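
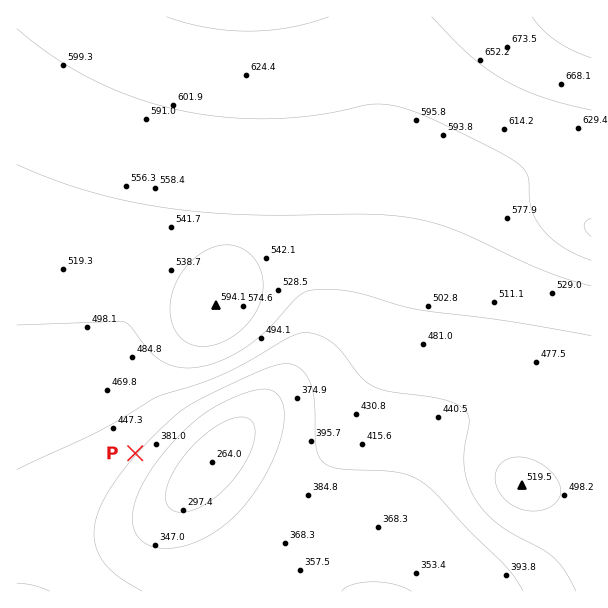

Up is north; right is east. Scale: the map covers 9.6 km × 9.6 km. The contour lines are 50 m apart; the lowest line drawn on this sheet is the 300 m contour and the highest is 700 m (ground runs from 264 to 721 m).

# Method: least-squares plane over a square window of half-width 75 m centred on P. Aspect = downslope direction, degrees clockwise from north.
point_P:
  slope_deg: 7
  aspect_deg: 132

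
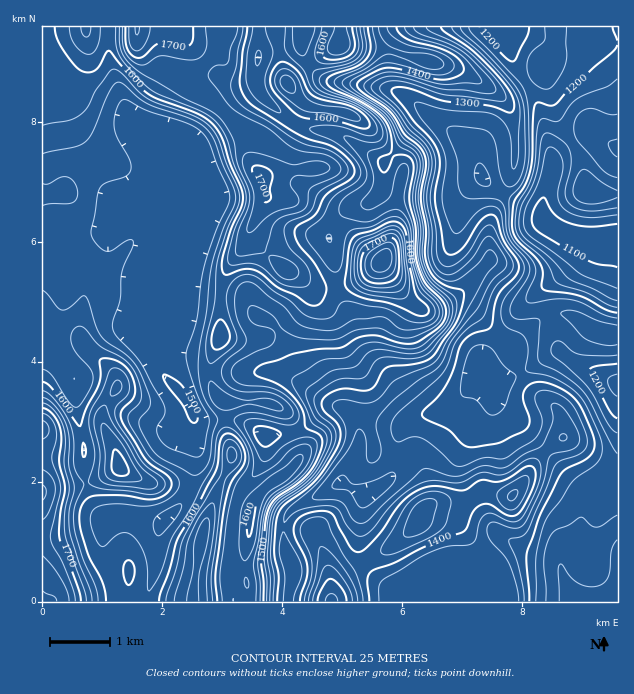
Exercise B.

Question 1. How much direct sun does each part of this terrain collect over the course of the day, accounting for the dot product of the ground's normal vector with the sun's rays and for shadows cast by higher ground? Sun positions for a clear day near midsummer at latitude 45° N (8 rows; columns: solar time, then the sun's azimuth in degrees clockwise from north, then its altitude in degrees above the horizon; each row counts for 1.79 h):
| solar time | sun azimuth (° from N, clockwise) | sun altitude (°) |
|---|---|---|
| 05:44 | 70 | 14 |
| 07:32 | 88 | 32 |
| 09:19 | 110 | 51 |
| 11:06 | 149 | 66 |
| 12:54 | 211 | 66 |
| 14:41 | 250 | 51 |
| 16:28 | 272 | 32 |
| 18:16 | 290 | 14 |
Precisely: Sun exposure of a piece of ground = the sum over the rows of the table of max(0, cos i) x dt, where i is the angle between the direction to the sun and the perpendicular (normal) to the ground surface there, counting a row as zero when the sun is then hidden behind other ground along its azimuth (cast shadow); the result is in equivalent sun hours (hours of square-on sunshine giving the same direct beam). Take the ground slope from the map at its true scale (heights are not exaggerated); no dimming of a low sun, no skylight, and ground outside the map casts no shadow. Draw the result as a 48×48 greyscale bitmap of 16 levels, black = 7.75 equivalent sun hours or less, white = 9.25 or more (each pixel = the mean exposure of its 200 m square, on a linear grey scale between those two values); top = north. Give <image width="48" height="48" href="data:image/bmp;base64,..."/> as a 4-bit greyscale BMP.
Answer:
<image width="48" height="48" href="data:image/bmp;base64,Qk32BAAAAAAAAHYAAAAoAAAAMAAAADAAAAABAAQAAAAAAIAEAAATCwAAEwsAABAAAAAAAAAAAAAAABEREQAiIiIAMzMzAERERABVVVUAZmZmAHd3dwCIiIgAmZmZAKqqqgC7u7sAzMzMAN3d3QDu7u4A////AKqHirupmql5qWdmaah5q7u7u7u5iqu7u6l3irupial5qWd2WJeKu7u7u7upiau7u6lnmquqiKl4qFZ3eIiru7u7u7upmau7u6lnqqqqiKmIqVZ2iYmruqu7u7upqau7u6hoqqqql5p3qUdmqpmpq6qru7qaqbu7u6h4qqqqlnp3mTdHupmZmrqqu6q7qbu7u6h4q6qrp0l4iTZFmZiZiauququqmau7u6iIq7u7uUaImVZyRompiIqqu7qZiYq7u6iJq6qpq4aYmYVoU1mqhmeaq7qqiYq7u6d6qYmqmqeZmahViGarqGVmiaqJmJq7upZqmaqGeah6mYmnWIabuqmIh3dmmJq7u5d5iKZFeadqiHiadpebu7qqqHiGeKu7uqiIiZRYqqhoZYmJh4ibqqqqqpmYebqqqrh4imSKqqlmNamHh4m7qqqqqqqqmaupiZVpmEeruqmHarqqdmm7qqqqqqqqqZqXeVJ4iIq7urqrqqqnZoq7u7qqqqqqqqqHeUSYeqqqqqmrqqlkebu7u7u7qqqqqql3inipeamJq6mod2Vpqru7u7u7uqqqqYZnmpm6iJZ5u6qpmZmru7u7q7u6qqqqmHeJq6q7qXWKu6qqu7u7u7u6u6qpmru7qYmru6u7qGeru6mqq7u7u7urqpmZiJu7qqq7u7uqmIq7u6iqq7u7u7qqqZmImHiqqru7u7uqmqu7u6eZiqu7u7qqqqmHiYepqru7uqqqqru7u6iYmru7u7u7u6qXeZmZqru6l6qqq7u7u6mZq7uqu7u7qrp0eamaqaqYZqqrq7u7u6mqq7qru7qYmqYAWKmqqYdmeau7q7u7u7maq5mrqpiImXEAJqmpmph4mru6q7u7u7mKqpqqmWd6qCATE6qpiZmZqruqq7u7u7lpqrqYiYZYpgA1I5qFRnmaqquqqru7u7pmq7qZmqZEZBJXRYkwFYqqu7u7uqu7u7p1m7qqq6hAEyNnV4gyRqu7u7u7u7qru7uEWrqqq7l1IzJXaYhWeLu7u7u7u7u7u7uVOLqqmqqph1JXaZhnibqqqru7u7u7u7uHZ7u6mau6qnR4d5iYmKqru7uqu7u7u7p4eLqqqpmqqoV4d6q5iHmqqqqru7u7u7mIerq7uqmZqpV4ebqqeGmambu7u7uru7iHipmqqYZoqYVomrqqeHmqmru7u6qru7iImqqpdlaaqUFHq7uqd4qqq7u7uqq7u6iJq7qHd4qqlQBJq7uqeJuqu7u7uqu7u5mKupZ6qqmpQCSau7u6eLuru7u7uru7qHiql2iqqqlgAFm7u7u6ebu7u7u7qruYiJqph5qaliAABJu6qqqne7u7u7u7uqmZq6qpmZmoUgAEeqqZqqp0m7u7u7u7upmru6qqmoeVeZiIhnd5q6Ynu7u7u7u7uYiru7u7iZdmqWV4domqqFFaq7u7u7u7t4mru7u6iamJmZiIiql2UySaqqu7u7urp3mru7q7iKuah6lneGMiIliqqru7u7qrqGiru6qriKqal5hniHd3d5q7qru7uw=="/>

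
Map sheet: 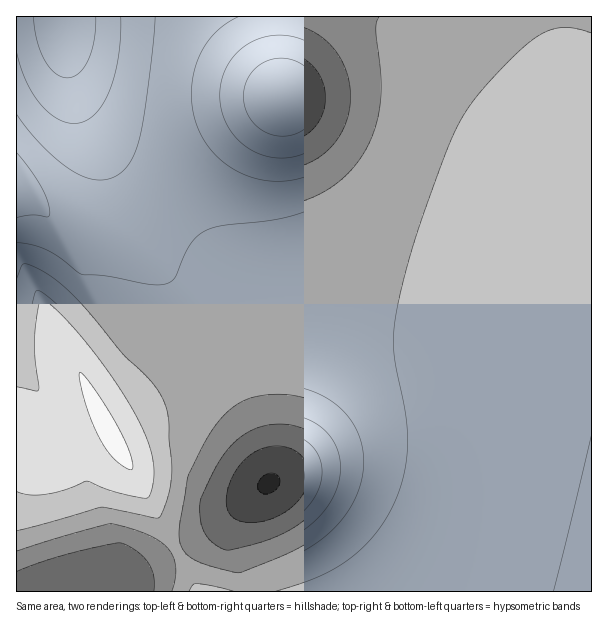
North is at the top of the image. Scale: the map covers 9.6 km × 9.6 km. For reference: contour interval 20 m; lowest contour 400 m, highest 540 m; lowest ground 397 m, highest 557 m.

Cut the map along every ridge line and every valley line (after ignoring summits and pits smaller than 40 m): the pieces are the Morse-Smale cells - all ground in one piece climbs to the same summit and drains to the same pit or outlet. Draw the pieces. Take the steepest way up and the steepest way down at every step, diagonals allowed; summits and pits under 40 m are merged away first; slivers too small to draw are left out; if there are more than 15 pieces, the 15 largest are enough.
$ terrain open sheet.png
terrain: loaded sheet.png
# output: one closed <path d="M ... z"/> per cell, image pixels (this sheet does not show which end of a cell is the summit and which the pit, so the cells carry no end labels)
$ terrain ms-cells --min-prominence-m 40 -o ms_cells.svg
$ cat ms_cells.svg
<path d="M563 16l-285 0 0 50 5 30-58 38-31 24-60 59-11 7-9 5-28 0-29-5-8-6-20-26-12-4-1 252 19 5 12 11 12-2 48-24 2-2-3-5 2-2 108-65 41-19 52-13 71-2 25 3 75 15 111 27 1-230-14-29-8-30-5-25z"/><path d="M380 322l-59 0-28 4-36 11-54 27-97 59 60 107 32 61 393 1 1-224-139-34z"/><path d="M276 16l-259 0-1 172 13 4 20 26 8 6 29 5 28 0 9-5 11-7 60-59 31-24 58-38-5-30z"/><path d="M108 428l-54 28-7 0-15-12-16-3 1 151 181-1-41-78z"/><path d="M591 16l-27 1 0 21 6 40 8 30 13 28z"/>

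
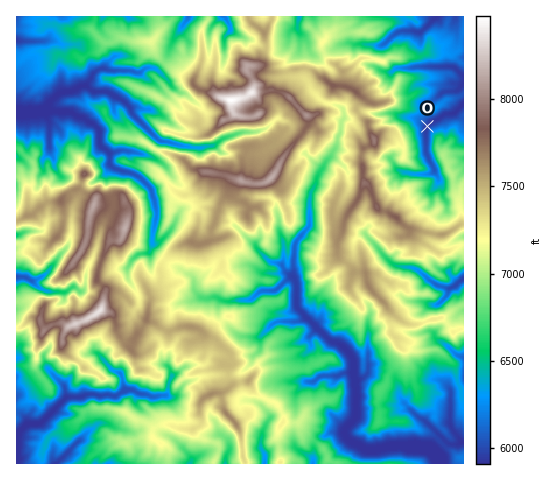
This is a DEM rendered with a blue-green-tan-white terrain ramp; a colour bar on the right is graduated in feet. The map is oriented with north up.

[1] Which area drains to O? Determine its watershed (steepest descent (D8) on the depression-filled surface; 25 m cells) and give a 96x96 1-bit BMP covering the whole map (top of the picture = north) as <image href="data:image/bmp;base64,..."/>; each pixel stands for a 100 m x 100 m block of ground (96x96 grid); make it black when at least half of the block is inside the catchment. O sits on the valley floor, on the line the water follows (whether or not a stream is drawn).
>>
<image width="96" height="96" href="data:image/bmp;base64,Qk2+BAAAAAAAAD4AAAAoAAAAYAAAAGAAAAABAAEAAAAAAIAEAAATCwAAEwsAAAIAAAAAAAAA////AAAAAAAAAAAAAAAAAAAAAAAAAAAAAAAAAAAAAAAAAAAAAAAAAAAAAAAAAAAAAAAAAAAAAAAAAAAAAAAAAAAAAAAAAAAAAAAAAAAAAAAAAAAAAAAAAAAAAAAAAAAAAAAAAAAAAAAAAAAAAAAAAAAAAAAAAAAAAAAAAAAAAAAAAAAAAAAAAAAAAAAAAAAAAAAAAAAAAAAAAAAAAAAAAAAAAAAAAAAAAAAAAAAAAAAAAAAAAAAAAAAAAAAAAAAAAAAAAAAAAAAAAAAAAAAAAAAAAAAAAAAAAAAAAAAAAAAAAAAAAAAAAAAAAAAAAAAAAAAAAAAAAAAAAAAAAAAAAAAAAAAAAAAAAAAAAAAAAAAAAAAAAAAAAAAAAAAAAAAAAAAAAAAAAAAAAAAAAAAAAAAAAAAAAAAAAAAAAAAAAAAAAAAAAAAAAAAAAAAAAAAAAAAAAAAAAAAAAAAAAAAAAAAAAAAAAAAAAAAAAAAAAAAAAAAAAAAAAAAAAAAAAAAAAAAAAAAAAAAAAAAAAAAAAAAAAAAAAAAAAAAAAAAAAAAAAAAAAAAAAAAAAAAAAAAAAAAAAAAAAAAAAAAAAAAAAAAAAAAAAAAAAAAAAAAAAAAAAAAAAAAAAAAAAAAAAAAAAAAAAAAAAAAAAAAAAAAAAAAAAAAAAAAAAAAAAAAAAAAAAAAAAAAAAAAAAAAAAAAAAAAAAAAAAAAAAAAAAAAAAAAAAAAAAAAAAAAAAAAAAAAAAAAAAAAAAAAAAAAAAAAAAAAAAAAAAAAAAAAAAAAAAAAAAAAAAAAAAAAAAAAAAHAAAAAAAAAAAAAAD/wAAAAAAAAAAAAAH/4AAAAAAAAAAAAAP/8AAAAAAAAAAAAA//4AAAAAAAAAAAAD//4AAAAAAAAAAAAH//4AAAAAAAAAAAAH//4AAAAAAAAAAAAP//wAAAAAAAAAAAAP//wAAAAAAAAAAAAP//wAAAAAAAAAAAAf//wAAAAAAAAAAAA///wAAAAAAAAAAAA///gAAAAAAAAAAAA///gAAAAAAAAAAAA///AAAAAAAAAAAAA///AAAAAAAAAAAAA//+AAAAAAAAAAAAA//+AAAAAAAAAAAAAP/+AAAAAAAAAAAAAH/+AAAAAAAAAAAAAD/8AAAAAAAAAAAAAAH4AAAAAAAAAAAAAADwAAAAAAAAAAAAAABgAAAAAAAAAAAAAAAAAAAAAAAAAAAAAAAAAAAAAAAAAAAAAAAAAAAAAAAAAAAAAAAAAAAAAAAAAAAAAAAAAAAAAAAAAAAAAAAAAAAAAAAAAAAAAAAAAAAAAAAAAAAAAAAAAAAAAAAAAAAAAAAAAAAAAAAAAAAAAAAAAAAAAAAAAAAAAAAAAAAAAAAAAAAAAAAAAAAAAAAAAAAAAAAAAAAAAAAAAAAAAAAAAAAAAAAAAAAAAAAAAAAAAAAAAAAAAAAAAAAAAAAAAAAAAAAAAAAAAAAAAAAAAAAAAAAAAAAAAAAAAAAAAAAAAAAAAAAAAAAAAAAAAAAAAAAAAAAAAAAAAAAAAAAAAAAAA="/>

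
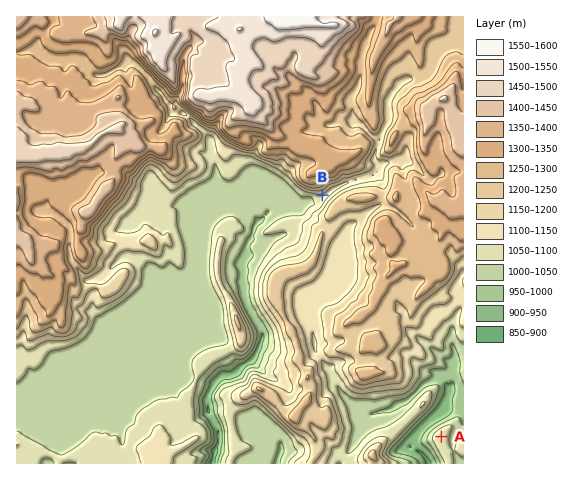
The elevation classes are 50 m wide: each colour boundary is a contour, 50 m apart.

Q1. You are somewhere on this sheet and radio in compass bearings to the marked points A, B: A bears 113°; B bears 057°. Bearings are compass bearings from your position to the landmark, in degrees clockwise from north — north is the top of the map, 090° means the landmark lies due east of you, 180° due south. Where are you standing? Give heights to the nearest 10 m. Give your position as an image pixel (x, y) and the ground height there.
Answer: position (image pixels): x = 144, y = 311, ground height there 1020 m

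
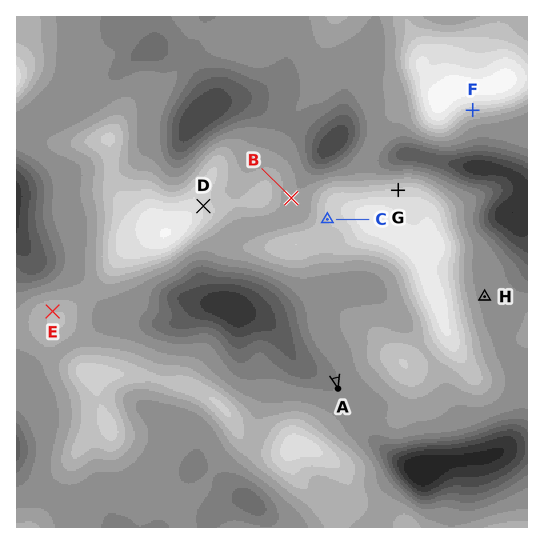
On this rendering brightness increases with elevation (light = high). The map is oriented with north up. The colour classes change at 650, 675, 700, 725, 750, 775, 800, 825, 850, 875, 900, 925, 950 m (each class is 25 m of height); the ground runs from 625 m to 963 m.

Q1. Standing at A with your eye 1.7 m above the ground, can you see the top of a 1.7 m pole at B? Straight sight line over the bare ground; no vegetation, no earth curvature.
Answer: no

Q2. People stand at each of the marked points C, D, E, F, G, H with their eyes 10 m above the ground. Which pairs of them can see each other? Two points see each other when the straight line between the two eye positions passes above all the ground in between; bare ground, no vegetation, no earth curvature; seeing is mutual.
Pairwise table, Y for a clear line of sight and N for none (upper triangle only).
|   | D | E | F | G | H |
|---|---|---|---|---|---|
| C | Y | Y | N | N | N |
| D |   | N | N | Y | N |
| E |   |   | N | N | N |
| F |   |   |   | Y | Y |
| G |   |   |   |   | N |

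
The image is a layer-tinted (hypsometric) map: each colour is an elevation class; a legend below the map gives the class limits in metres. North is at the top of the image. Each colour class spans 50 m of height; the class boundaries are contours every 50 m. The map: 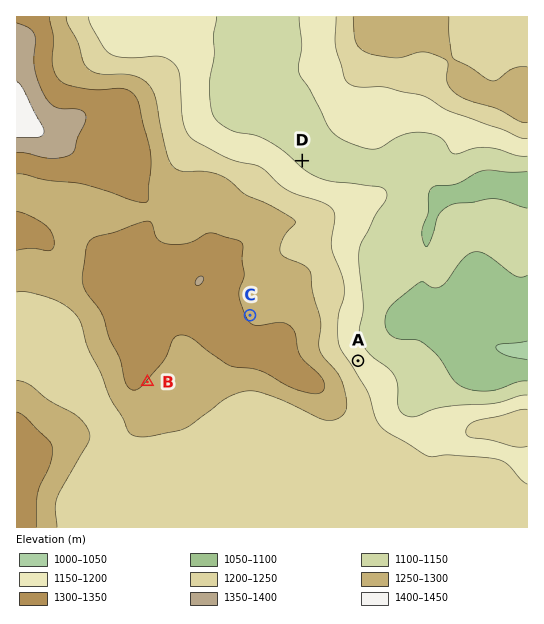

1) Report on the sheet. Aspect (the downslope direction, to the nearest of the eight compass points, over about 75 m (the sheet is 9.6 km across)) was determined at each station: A NE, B SE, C NE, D NE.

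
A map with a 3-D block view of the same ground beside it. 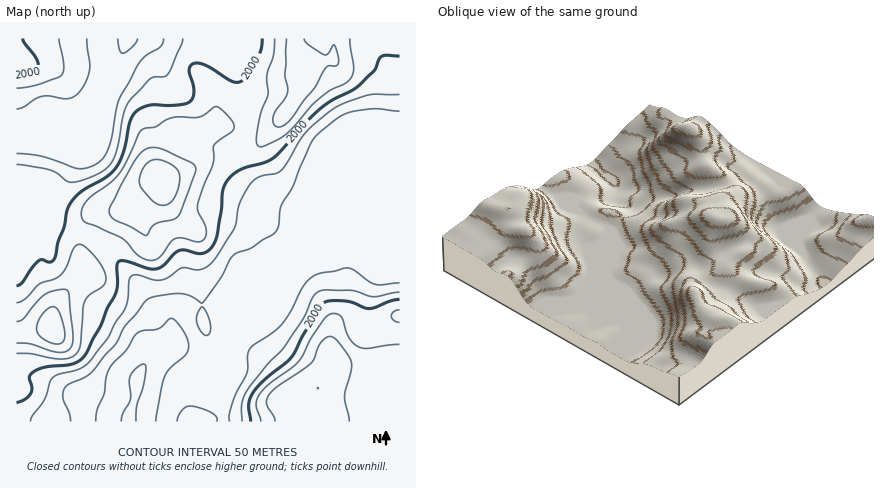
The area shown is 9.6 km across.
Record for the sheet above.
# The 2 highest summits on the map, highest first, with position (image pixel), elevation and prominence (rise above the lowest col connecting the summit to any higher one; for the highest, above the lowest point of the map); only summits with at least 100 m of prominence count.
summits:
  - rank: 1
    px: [52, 330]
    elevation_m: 2182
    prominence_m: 385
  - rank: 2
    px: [166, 178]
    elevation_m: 2177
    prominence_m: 140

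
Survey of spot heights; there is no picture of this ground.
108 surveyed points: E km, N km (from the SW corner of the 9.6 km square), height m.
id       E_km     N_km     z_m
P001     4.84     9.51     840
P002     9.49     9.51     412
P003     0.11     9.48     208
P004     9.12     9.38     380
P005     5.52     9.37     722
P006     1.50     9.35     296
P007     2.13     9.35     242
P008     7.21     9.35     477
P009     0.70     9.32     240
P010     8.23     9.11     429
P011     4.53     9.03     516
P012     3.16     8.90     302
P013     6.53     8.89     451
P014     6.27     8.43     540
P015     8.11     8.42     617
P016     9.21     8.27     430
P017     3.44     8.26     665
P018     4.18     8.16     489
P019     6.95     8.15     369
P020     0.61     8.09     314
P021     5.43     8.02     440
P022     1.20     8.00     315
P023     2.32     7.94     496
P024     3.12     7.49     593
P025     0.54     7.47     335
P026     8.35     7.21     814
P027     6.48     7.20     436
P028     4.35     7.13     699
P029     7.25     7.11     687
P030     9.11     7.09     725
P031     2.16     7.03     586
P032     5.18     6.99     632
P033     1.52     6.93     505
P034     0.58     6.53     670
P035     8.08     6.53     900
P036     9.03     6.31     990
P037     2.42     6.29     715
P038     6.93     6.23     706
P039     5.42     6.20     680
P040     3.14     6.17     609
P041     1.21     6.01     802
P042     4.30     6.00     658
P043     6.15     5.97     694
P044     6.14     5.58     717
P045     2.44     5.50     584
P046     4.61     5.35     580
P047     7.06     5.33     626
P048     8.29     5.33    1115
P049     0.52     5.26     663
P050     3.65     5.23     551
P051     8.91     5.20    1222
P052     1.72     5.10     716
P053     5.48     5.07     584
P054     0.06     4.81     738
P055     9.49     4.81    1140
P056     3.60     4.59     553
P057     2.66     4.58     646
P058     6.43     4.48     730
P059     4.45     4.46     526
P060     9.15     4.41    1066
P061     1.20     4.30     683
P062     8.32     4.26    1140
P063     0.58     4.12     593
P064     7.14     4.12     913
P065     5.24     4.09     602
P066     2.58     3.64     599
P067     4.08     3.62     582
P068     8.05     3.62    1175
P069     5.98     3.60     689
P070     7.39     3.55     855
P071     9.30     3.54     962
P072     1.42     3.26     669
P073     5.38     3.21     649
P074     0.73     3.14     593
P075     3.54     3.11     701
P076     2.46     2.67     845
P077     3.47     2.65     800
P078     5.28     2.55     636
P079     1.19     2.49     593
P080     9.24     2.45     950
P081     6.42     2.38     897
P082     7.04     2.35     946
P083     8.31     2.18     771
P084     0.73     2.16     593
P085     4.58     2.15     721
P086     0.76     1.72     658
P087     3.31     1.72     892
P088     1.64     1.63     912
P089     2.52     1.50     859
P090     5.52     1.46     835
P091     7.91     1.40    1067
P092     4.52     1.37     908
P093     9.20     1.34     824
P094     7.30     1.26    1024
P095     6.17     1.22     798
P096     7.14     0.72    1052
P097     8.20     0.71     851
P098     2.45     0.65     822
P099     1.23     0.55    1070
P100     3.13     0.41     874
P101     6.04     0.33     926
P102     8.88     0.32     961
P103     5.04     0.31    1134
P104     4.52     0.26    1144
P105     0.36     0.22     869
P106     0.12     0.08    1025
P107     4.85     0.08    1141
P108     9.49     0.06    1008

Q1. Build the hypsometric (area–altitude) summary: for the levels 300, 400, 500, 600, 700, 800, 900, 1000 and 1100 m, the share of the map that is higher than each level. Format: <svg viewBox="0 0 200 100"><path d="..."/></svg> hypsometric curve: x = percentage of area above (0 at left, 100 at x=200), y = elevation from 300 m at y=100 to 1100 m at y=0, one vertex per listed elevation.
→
<svg viewBox="0 0 200 100"><path d="M193 100l-9-12-15-13-32-13-38-12-29-12-29-13-21-13-12-12"/></svg>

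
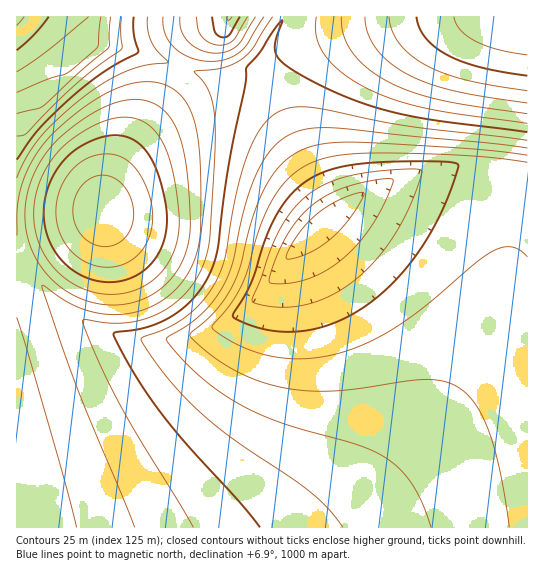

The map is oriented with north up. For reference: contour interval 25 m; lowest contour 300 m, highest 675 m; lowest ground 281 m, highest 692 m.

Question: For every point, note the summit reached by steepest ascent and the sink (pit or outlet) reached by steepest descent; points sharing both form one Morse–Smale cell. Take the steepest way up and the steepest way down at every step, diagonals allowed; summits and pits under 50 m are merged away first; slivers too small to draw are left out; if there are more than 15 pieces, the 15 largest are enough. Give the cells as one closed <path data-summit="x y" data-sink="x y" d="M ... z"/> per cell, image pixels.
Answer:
<path data-summit="102 211" data-sink="322 222" d="M183 68l-4 2-15 29-31 44-17 30-9 20-5 18-33 5-53 3 0 308 511 1 1-358-34-5-29 0-46 7-42 15-44 25-29-50-29-61-17-24-5-2-42 1z"/><path data-summit="522 19" data-sink="322 222" d="M527 16l-241 0-2 2-15 24-8 20 28 68 24 48 21 34 43-25 42-15 46-7 29 0 34 4z"/><path data-summit="102 211" data-sink="17 17" d="M71 16l-55 1 1 202 52-3 33-5 5-18 9-20 17-30 31-44 16-30-3-4-40-14-47-8-9-18z"/><path data-summit="229 17" data-sink="17 17" d="M229 16l-157 1 9 8 9 18 37 5 52 19 10-20 13-12 23-8z"/><path data-summit="229 17" data-sink="322 222" d="M285 16l-55 0-5 11-23 8-13 12-9 20 31 9 42-1 11 8 18 33 1-3-22-54z"/>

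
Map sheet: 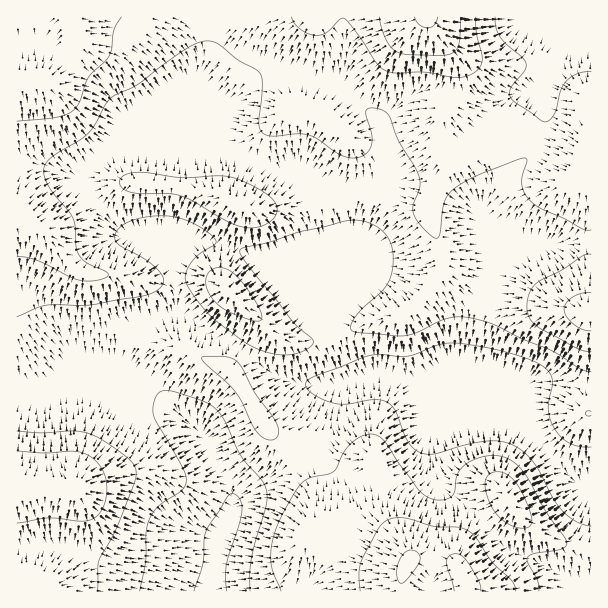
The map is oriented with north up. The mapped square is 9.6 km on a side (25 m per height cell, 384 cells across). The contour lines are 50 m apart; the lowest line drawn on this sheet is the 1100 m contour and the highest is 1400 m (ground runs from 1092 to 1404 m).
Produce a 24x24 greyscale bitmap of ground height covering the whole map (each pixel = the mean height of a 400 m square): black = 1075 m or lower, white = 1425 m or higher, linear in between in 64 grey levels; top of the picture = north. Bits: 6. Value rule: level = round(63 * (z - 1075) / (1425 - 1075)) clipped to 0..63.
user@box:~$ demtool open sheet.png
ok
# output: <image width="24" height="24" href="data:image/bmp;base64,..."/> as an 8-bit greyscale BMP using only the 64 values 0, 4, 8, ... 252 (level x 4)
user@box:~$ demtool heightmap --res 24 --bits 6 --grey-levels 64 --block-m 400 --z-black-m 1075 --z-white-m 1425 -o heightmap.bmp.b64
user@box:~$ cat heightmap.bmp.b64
<image width="24" height="24" href="data:image/bmp;base64,Qk12BgAAAAAAADYEAAAoAAAAGAAAABgAAAABAAgAAAAAAEACAAATCwAAEwsAAAABAAAAAAAAAAAAAAEBAQACAgIAAwMDAAQEBAAFBQUABgYGAAcHBwAICAgACQkJAAoKCgALCwsADAwMAA0NDQAODg4ADw8PABAQEAAREREAEhISABMTEwAUFBQAFRUVABYWFgAXFxcAGBgYABkZGQAaGhoAGxsbABwcHAAdHR0AHh4eAB8fHwAgICAAISEhACIiIgAjIyMAJCQkACUlJQAmJiYAJycnACgoKAApKSkAKioqACsrKwAsLCwALS0tAC4uLgAvLy8AMDAwADExMQAyMjIAMzMzADQ0NAA1NTUANjY2ADc3NwA4ODgAOTk5ADo6OgA7OzsAPDw8AD09PQA+Pj4APz8/AEBAQABBQUEAQkJCAENDQwBEREQARUVFAEZGRgBHR0cASEhIAElJSQBKSkoAS0tLAExMTABNTU0ATk5OAE9PTwBQUFAAUVFRAFJSUgBTU1MAVFRUAFVVVQBWVlYAV1dXAFhYWABZWVkAWlpaAFtbWwBcXFwAXV1dAF5eXgBfX18AYGBgAGFhYQBiYmIAY2NjAGRkZABlZWUAZmZmAGdnZwBoaGgAaWlpAGpqagBra2sAbGxsAG1tbQBubm4Ab29vAHBwcABxcXEAcnJyAHNzcwB0dHQAdXV1AHZ2dgB3d3cAeHh4AHl5eQB6enoAe3t7AHx8fAB9fX0Afn5+AH9/fwCAgIAAgYGBAIKCggCDg4MAhISEAIWFhQCGhoYAh4eHAIiIiACJiYkAioqKAIuLiwCMjIwAjY2NAI6OjgCPj48AkJCQAJGRkQCSkpIAk5OTAJSUlACVlZUAlpaWAJeXlwCYmJgAmZmZAJqamgCbm5sAnJycAJ2dnQCenp4An5+fAKCgoAChoaEAoqKiAKOjowCkpKQApaWlAKampgCnp6cAqKioAKmpqQCqqqoAq6urAKysrACtra0Arq6uAK+vrwCwsLAAsbGxALKysgCzs7MAtLS0ALW1tQC2trYAt7e3ALi4uAC5ubkAurq6ALu7uwC8vLwAvb29AL6+vgC/v78AwMDAAMHBwQDCwsIAw8PDAMTExADFxcUAxsbGAMfHxwDIyMgAycnJAMrKygDLy8sAzMzMAM3NzQDOzs4Az8/PANDQ0ADR0dEA0tLSANPT0wDU1NQA1dXVANbW1gDX19cA2NjYANnZ2QDa2toA29vbANzc3ADd3d0A3t7eAN/f3wDg4OAA4eHhAOLi4gDj4+MA5OTkAOXl5QDm5uYA5+fnAOjo6ADp6ekA6urqAOvr6wDs7OwA7e3tAO7u7gDv7+8A8PDwAPHx8QDy8vIA8/PzAPT09AD19fUA9vb2APf39wD4+PgA+fn5APr6+gD7+/sA/Pz8AP39/QD+/v4A////AHh0aFhEMCAUECxQYGRwhJygnKScgGBIRHBsZFxINCQYEChUbHB0gJSgnKCEaFxUUHRscGhQNCQYEBxMbHR0eIiQiIR0dHRcRIyMkIBcPCwgFBg8YGxscHRsZGR0jHRAIJiYmIhkTDwsGCA8VGBgZGRcVGB8hFgoGIiIiHhgUDwkHDRMVFRYZGBIQExgXDgkJGBgZFhIQDAcJEhYVFBQWFAwKCwwLCg0RERAQDw4ODAoOFhYTEQ8QDwoJCQkJChAVDw4ODg4ODhAUFxQQDQsLCwoJCQkJCg8UERAPDg4PEhUXFhQTEQ8MDAsKCgoLDRIYFBIREBASFBUVFxsZFhUUFBQQDxATGB4kFhUUFBISERMaIB0XFhYYGhsYFxcaICYqGBkbGxkXFBkjIRgWFhYWGBscGhgaICUoHR8gHxwYFhkfGRYWFhYWFhoeHBkZHB4iJCQfGhYVFRYYGBcWFhYWFxwfHBoaGhweJyQfGhgXFxkeIiAbGBcXGh8gHBscHR8gJSAcHB4eHiEkJCAcGxsbHR8gHhweICMkIh4cHB8fHh4fHhwbGxwdHR8hISAfICQmIyEeHBwcHBwcHR4dHiEgHyEjIyEhICIlKCckHhwcHBwcHSAhIiIgHyIlJCIiICAjLS0pIh4cHBwcHSAiIiEgISMmJiMgHh8iLy4rJyMgHRwdHyAhISEjJycoKSYhHx4gLCwsKickIR4fICEjJSUnLzIzLychHh0cLC0uKigmIyEhIyQnKSgrNDk5MSUdHBwcA=="/>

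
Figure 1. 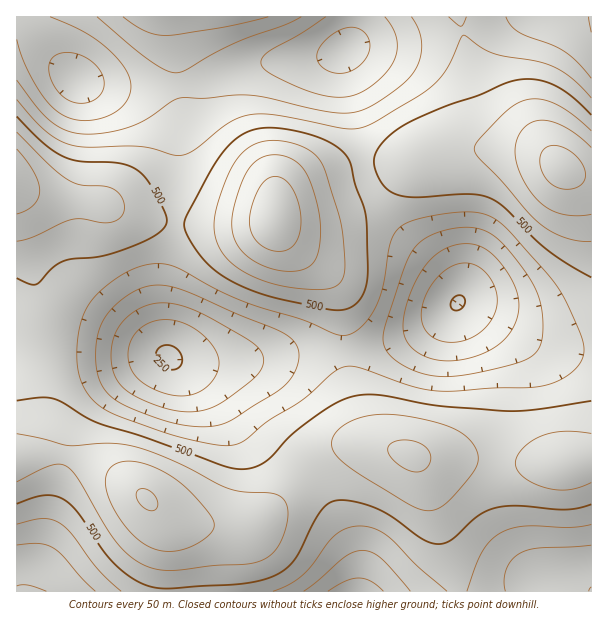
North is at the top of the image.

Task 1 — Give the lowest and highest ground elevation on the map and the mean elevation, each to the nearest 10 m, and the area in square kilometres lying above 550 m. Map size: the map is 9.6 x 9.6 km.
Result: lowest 240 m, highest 690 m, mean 470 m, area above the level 18.2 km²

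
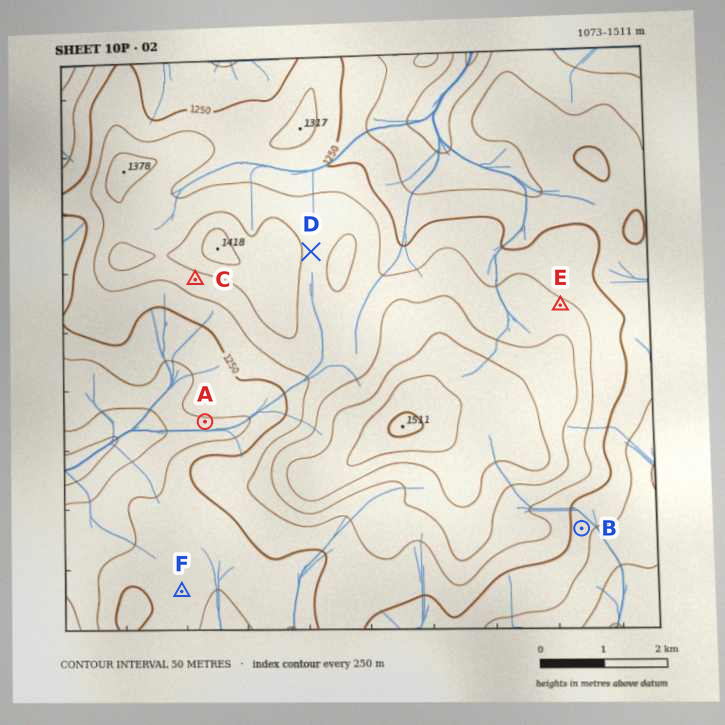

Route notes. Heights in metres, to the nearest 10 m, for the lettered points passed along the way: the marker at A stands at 1190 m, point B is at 1220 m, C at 1330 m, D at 1340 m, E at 1310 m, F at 1220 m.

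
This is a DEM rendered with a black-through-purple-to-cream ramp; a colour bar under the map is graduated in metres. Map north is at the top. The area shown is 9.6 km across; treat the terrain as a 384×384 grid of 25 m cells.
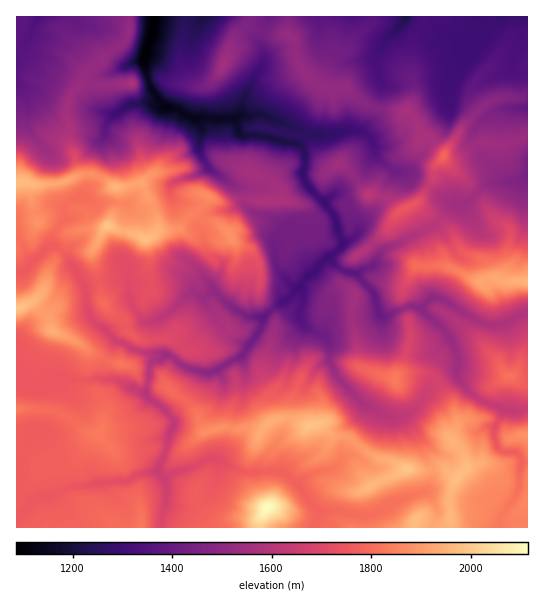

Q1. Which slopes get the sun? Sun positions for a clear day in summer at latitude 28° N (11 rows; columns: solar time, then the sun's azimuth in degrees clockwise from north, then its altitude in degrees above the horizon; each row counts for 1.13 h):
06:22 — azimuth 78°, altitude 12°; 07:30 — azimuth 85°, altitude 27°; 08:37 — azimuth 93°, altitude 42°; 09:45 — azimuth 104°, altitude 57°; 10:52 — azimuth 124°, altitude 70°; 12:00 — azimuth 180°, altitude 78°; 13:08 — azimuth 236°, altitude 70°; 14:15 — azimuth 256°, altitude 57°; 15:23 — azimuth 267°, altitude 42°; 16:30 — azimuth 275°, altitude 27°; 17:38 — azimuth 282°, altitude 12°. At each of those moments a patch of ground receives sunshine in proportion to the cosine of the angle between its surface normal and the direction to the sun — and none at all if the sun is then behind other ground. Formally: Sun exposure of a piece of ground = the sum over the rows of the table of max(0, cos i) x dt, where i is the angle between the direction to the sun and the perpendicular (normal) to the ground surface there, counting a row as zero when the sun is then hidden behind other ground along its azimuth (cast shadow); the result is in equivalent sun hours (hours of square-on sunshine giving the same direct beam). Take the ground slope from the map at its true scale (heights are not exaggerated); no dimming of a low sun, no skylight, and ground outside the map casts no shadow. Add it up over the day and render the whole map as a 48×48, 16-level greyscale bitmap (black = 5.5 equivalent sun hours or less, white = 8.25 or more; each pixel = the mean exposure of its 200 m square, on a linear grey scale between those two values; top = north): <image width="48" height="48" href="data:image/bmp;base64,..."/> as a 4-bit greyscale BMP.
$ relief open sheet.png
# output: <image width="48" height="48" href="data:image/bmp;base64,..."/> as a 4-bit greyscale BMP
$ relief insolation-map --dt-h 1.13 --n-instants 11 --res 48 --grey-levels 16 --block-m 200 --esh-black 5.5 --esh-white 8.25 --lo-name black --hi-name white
<image width="48" height="48" href="data:image/bmp;base64,Qk32BAAAAAAAAHYAAAAoAAAAMAAAADAAAAABAAQAAAAAAIAEAAATCwAAEwsAABAAAAAAAAAAAAAAABEREQAiIiIAMzMzAERERABVVVUAZmZmAHd3dwCIiIgAmZmZAKqqqgC7u7sAzMzMAN3d3QDu7u4A////AO7u7u7u7szd3d3by6vN3d3dy87u7d7u7u7u7u7u7s3O7t3Lvcyt3e7u7arM3O7u7u7u7u7u7t3O7u3Jd4ad3cu83tus3e7u3u7u7dzd3tzO7u7bhVje7t3cvN3d3d7u3O7u7u7cy7zN3u7suq3u7t3d3Lzd3t3u3O7u7u7u3Mvdze7d7e7t7u3d3dze7e3u2+7u7u7u7tq93d3d3u7u7u7typnM3t24nO7u7u7u7uqN3d3c3e3d7u7HeKq87s15vO7u7u7u7uuK3LvN3d3d3ttniYu87cx53u7u7u7u7u15zczNzt7e7aR6qrubzdynZe7u7u7u7dib3su6qby7qWis3tyZvMlnmc3d3u7u22it3MvbypqZt2m83N7KqDSd7t7u7u7shordzLq7vd3cx3nMur3dpXvN3e7u7uy7uUzbloncus3bpYmrzd3ep8zd3u7u7u3buxeDR2eq3ay7dIrd3M3cq9zd3u7u7u7tuXRHeHY1zcuLlomXZqq9zN3dze7u3N25Zphr7uyFfdqHWHeZid3uzN3bzN25vKupq8ze7tzJTNy5rMzMur3dvd283dy9uau967zu7d7sd9yr3d3bu7zKzdu83ZztzMzO3My93d6ohpq97t7Zmamb3bzN3czu3Mvtzd3b3OmZeGq57t7ZqFa8m7uqvXvdzMzd3u3czbqruKmnzt6lm4ipu6eZdpjczN7u7u3d3MrN16uYjes4vNqZuovsp9u7zN7u7u3d3Lvu5pq5aEKbysuIirzezO2szM3e7u3dy6ve5IvalVWJqq3cyqqa2+7MvLu8yrvLmMrNtIztlxe5qom8vdu7u+7e3byJeJh2fc3LN53d2VFcqpm6rIeJy+7d3dypvN277u7ZW73d13p3zM3My73cy+7d3cmrzNy97uuSjN3e5XzInd3uy93duu7d7uyc7uzN7sg1vLu9lK3Le93dzd3bnN7e7u7d7uu97teLzd22J82r1kq83uy7zd3Lzd283tubygB73uxQacu8y1G97uzN3ttli82mjNuDAAa+7uoTu726ubmd3d3e7oAAA3YDV4unURne7dsyzt26jMuM3c3d7USaqSBGWFaTAG3dyplEmtzKzdt5u83e7VrdyXeKqpRGEFVCMzNqdGu7zN3Eet3u7bzu27ydzLhQRHhEV73d23iczd7qG83e7t3d7dyZmEIjnMu83d3t3M3N3e7IJszd3d3c7Mu3ZRN6zczczN3cqqq83e2YY87t3N3c3dy6h5upu83d3d3M3dzdysubua3d3O7tzu3KRXZ3h4vbzd3M7u7JqIq93Mq8ze7uze7cowPNzMm7rd3e7u283d3O7c26vO7u3e6zAAjMururut3u3cvN7u7e7s3u7u7u3d7ZVGesy53Mu93t3t3e7u3e7uzu7u7u7u3sZmicy5zdzN3s7u7d3u7u7u7e7u7u7t3dpFWLzJnt3d3c3u7e3e7u7u7u7u7u7t3tw2SczKfO7t3N7u7u3M7u7u7u7u7d7u7u04e97cmd7c3N7d3e7J3u7u7u7g=="/>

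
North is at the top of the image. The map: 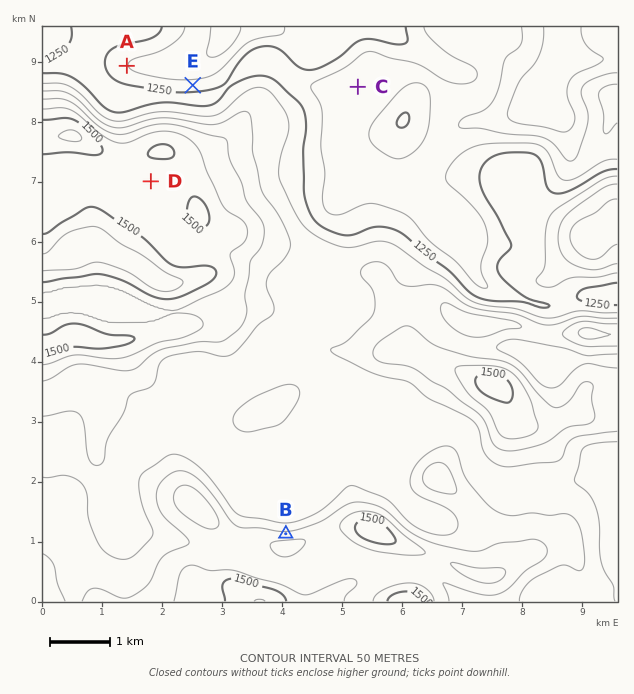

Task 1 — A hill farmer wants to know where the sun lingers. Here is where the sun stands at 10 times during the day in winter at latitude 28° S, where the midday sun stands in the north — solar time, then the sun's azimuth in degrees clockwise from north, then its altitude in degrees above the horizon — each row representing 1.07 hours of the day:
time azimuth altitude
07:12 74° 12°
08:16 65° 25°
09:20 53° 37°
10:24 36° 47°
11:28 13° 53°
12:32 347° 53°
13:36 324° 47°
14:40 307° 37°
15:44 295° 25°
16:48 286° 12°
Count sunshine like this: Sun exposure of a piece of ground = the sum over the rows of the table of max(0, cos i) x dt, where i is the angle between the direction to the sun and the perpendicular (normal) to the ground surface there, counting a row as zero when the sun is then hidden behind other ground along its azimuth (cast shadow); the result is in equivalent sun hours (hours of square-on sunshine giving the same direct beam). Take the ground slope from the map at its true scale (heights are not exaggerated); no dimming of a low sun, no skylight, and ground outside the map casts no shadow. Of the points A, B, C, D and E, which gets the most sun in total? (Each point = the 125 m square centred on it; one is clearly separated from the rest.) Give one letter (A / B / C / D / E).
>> B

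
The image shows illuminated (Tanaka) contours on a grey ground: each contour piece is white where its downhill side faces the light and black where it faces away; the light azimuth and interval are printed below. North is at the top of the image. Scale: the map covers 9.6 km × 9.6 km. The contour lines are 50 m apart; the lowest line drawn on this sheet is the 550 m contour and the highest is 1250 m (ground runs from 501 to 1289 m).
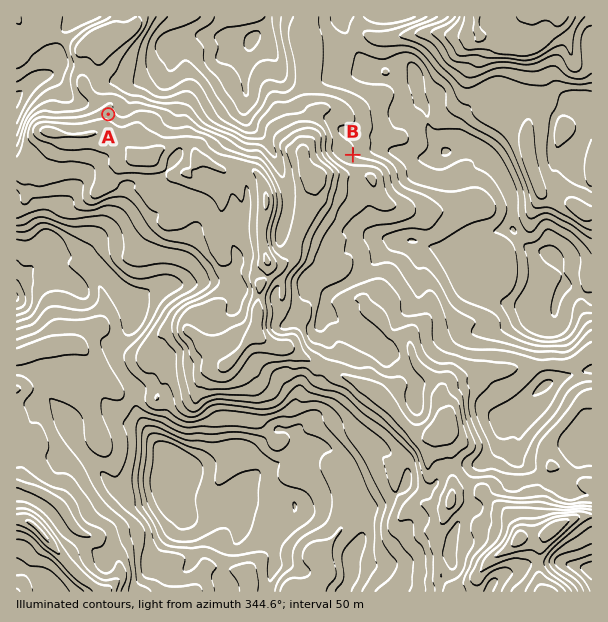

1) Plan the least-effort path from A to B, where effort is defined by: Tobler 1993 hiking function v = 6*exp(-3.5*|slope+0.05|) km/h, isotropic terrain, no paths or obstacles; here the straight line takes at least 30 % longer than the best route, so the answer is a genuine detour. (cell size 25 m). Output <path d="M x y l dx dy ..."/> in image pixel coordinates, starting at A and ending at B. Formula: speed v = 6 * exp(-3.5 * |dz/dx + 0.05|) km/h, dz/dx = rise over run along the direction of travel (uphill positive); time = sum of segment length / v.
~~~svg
<path d="M108 114l9 5 5 0 6-3 7-8 3-1 50 0 3 1 12 12 42 21 18 0 3-1 1-2 3-6 6-6 18-9 24 0 3 2 8 7 4 9 20 20"/>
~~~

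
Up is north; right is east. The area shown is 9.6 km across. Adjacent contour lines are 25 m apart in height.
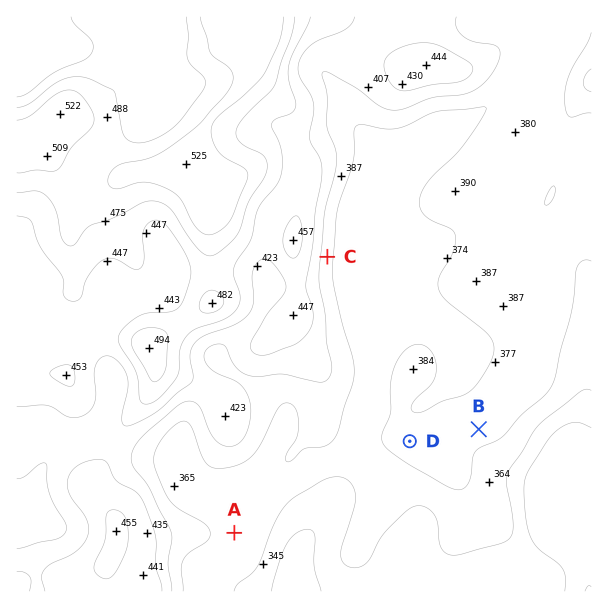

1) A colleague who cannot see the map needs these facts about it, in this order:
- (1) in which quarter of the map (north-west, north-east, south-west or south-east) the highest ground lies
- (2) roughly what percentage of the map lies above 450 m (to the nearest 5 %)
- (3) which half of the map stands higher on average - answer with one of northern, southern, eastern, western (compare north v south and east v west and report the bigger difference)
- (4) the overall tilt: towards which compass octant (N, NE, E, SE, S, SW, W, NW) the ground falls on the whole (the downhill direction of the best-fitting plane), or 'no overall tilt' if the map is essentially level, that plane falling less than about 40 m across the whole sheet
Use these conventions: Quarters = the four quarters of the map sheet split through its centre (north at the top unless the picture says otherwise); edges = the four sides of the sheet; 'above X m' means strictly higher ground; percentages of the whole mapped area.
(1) The highest point lies in the north-west quarter of the map.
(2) About 20 % of the map lies above 450 m.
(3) On average the western half of the map is the higher ground.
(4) The general tilt is down to the south-east (the land rises towards the north-west).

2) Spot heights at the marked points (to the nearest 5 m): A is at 365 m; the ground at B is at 380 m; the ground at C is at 385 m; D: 380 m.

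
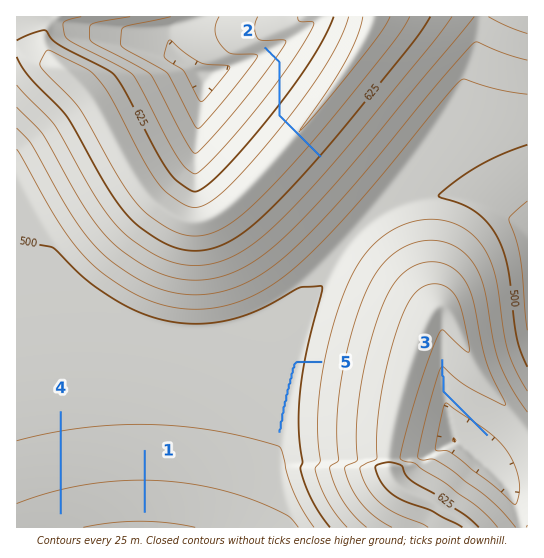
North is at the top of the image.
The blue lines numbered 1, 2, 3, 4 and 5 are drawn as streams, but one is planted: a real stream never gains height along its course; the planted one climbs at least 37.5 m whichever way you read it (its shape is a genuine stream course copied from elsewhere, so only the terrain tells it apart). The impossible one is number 2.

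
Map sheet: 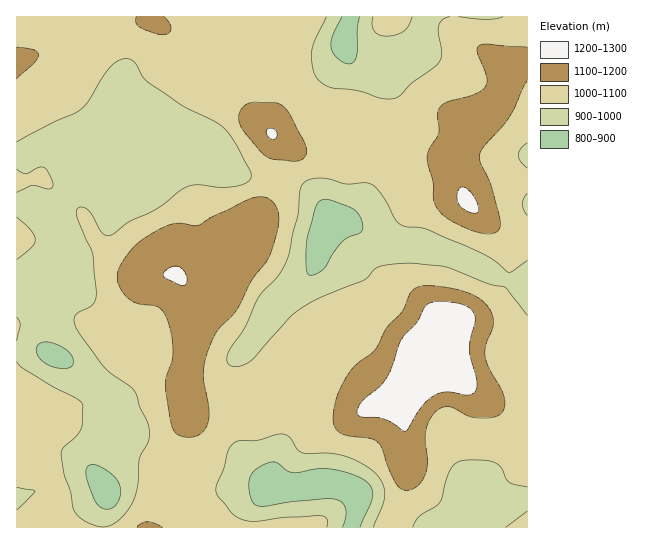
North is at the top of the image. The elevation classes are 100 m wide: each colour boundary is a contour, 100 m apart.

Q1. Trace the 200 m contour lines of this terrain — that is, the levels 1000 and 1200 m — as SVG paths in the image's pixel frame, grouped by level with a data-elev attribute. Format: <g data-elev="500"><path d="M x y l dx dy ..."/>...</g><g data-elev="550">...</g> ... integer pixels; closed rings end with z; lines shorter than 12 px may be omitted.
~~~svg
<g data-elev="1000"><path d="M327 527l0-8-2-2-4-1-38 1-30 4-11-2-9-5-15-18-2-6 1-7 7-16 4-16 3-6 8-4 18-1 20-6 6 0 7 4 7 11 5 4 36 1 13 4 12 6 15 12 5 7 1 7-1 13-10 24"/><path d="M413 527l6-11 16-9 5-5 9-31 5-6 5-4 18-1 16 2 8 5 8 15 18 5"/><path d="M527 511l-22 16"/><path d="M17 487l18 4-18 19"/><path d="M17 341l3-16-3-8"/><path d="M527 315l-20-26-4-3-16-3-44-17-32-3-24 2-12 4-12 11-44 18-20 12-10 8-34 38-8 7-6 3-7 1-5-2-2-4 2-10 16-24 13-29 19-21 9-14 3-10 9-38 2-26 3-6 7-4 13-1 23 6 19-1 6 1 10 9 14 26 6 6 5 2 20 2 40 17 25 12 18 14 4-1 14-11"/><path d="M17 259l14-12 4-8-4-9-14-13"/><path d="M527 216l-3-6-1-5 0-6 4-6"/><path d="M17 192l14-6 18 3 3-2 1-2-4-12-5-6-6 1-12 6-9-5"/><path d="M527 168l-6-6-3-7 3-6 6-6"/><path d="M17 142l34-19 29-13 9-9 21-34 8-6 9-2 7 3 9 15 6 6 34 23 31 15 11 8 12 17 14 29-3 7-11 4-16 1-24-2-11 2-27 20-29 14-20 14-4 0-4-2-10-18-5-6-6-2-4 3 1 10 15 34 3 40-1 6-2 5-18 10-1 4 1 6 5 9 25 34 25 18 5 5 5 16 7 15 2 8-1 12-9 17-1 23-4 16-8 15-12 11-7 2-8 1-12-5-8-5-6-8-3-18-6-16-3-24 4-5 12-11 4-6 2-7-1-19-6-5-23-11-28-18-8-7"/><path d="M373 17l-1 8 2 6 5 4 7 1 9-1 9-4 4-5 4-9"/><path d="M450 17l-7 2-4 7-1 7 4 20-3 9-6 6-22 15-12 13-10 3-11-1-20-7-27-3-8-4-6-6-5-12 0-16 3-11 11-22"/><path d="M503 17l-17 2-28-2"/></g><g data-elev="1200"><path d="M402 430l3 1 2-1 14-23 14-12 12-3 22 3 4-1 3-4 1-11-6-21-2-9 6-31-2-7-7-5-9-3-16-2-10 1-5 4-9 16-16 19-9 26-6 12-7 8-14 12-6 7-2 7 2 3 24 3 10 4z"/><path d="M179 285l6 0 2-3-1-7-3-5-4-3-4-1-9 4-3 4 1 3z"/><path d="M471 213l4 0 3-2-1-9-8-12-4-3-4 0-4 7 1 8 5 7z"/><path d="M272 139l4-1 1-5-3-4-6 0-2 2 1 3z"/></g>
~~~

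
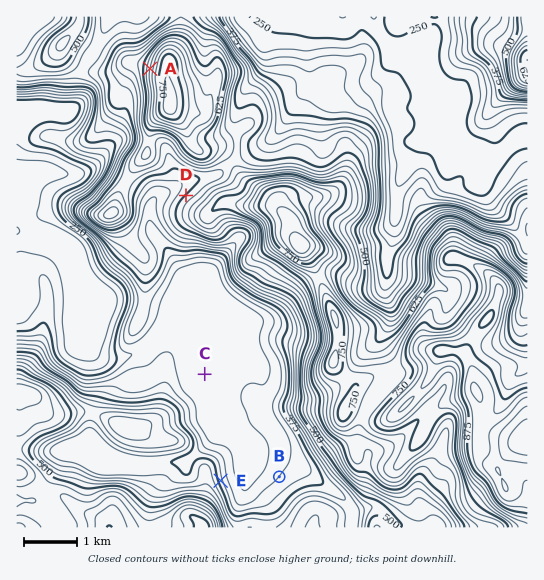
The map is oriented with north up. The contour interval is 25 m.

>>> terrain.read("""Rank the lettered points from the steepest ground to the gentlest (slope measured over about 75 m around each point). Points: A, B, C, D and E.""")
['A', 'E', 'D', 'B', 'C']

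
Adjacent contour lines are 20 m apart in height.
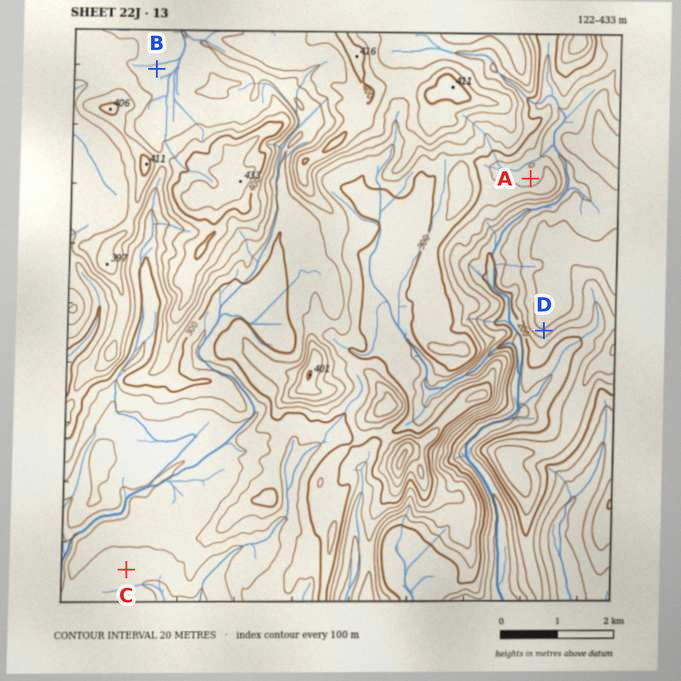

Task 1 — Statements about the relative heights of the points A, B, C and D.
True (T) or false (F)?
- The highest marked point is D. F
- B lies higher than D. T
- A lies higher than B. F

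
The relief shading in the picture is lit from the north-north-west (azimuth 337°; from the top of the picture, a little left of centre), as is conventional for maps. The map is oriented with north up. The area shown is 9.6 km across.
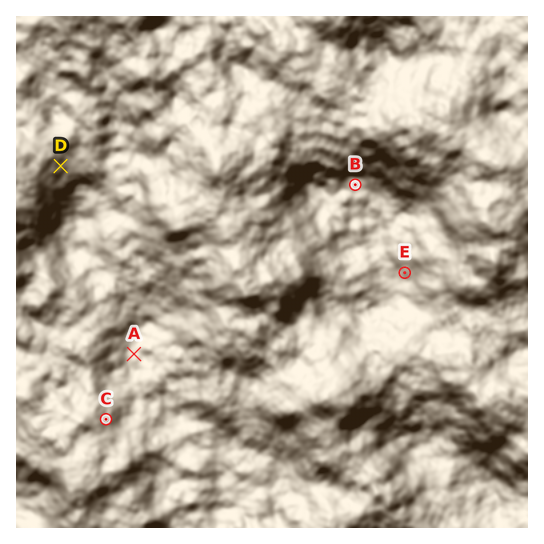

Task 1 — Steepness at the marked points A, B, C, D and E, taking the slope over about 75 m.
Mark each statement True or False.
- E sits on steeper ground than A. True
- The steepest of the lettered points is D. True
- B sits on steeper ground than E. False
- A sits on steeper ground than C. False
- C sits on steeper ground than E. True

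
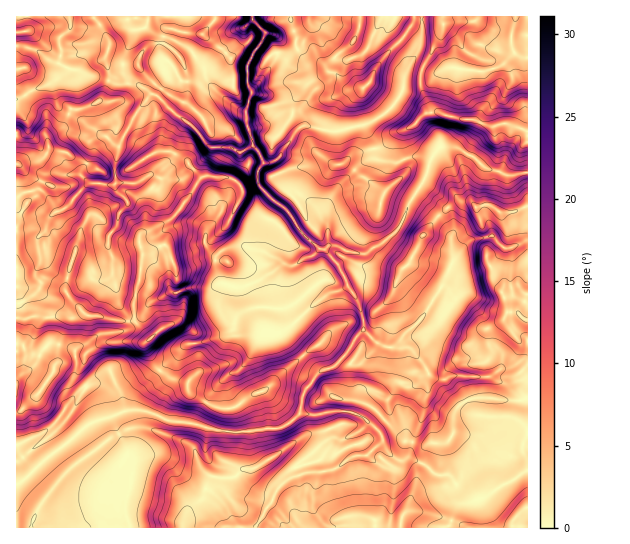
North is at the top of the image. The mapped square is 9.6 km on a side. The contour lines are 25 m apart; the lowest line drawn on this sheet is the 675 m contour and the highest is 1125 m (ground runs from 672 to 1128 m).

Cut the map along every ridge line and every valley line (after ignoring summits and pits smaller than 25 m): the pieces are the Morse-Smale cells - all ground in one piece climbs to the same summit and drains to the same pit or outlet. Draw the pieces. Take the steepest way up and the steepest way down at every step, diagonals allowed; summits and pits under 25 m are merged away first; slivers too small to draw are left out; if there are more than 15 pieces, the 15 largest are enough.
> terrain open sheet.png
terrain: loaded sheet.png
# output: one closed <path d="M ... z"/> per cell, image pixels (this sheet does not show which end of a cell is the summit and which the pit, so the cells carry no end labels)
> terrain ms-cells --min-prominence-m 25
<path d="M290 16l-38 1 0 2 13 15-17 29 0 18-21 0-7 6-1 6-11-11-4-15-15-19-18-9-12-3-14-9 2-11-54 1 16 24 0 6-4 10 4 14 0 10-6 16-6 6-16 6-10 0-2 5 34 21-13 5-15-3-6 6-5 14 3 8 6 8 8 2 10 8-5 2-15 18-10 8-6-2-7-12-9-8-14 3-9 5 0 106 10-3 13-10 1-8-4-5 0-7 5-13 13 15 20 8 31 0 6-5 5 11 3 17 9 15 0 7-3 6-27 4-23 16-24-8-10 8-1 4 10 6 5 6-2 6-12 17-22 22-3 1 1 71 10-7 20-20 24-17 18-16 36-13 6 0 6-16 50-51 46-9 31 0-8 8-9 19-10 10-7 1-11 10-11 15-12 23 2 4 19 6 29 1 21-4 14 0 16-11 3-4 3-18 12-18 6-6 13-4 11-12 12-20 7-6-4-23-12-19-1-6-11-19 8-12-9-5-5 0-5 4-7-1-17-15-13-22-16-12 8-9 0-7-8-17-3-3-6-1-4-11-6-5-6-21-2-14 7-21 8-8 17-27 0-17-2-3 12 14 7 2 3-2-1-14z"/><path d="M493 236l-18 3-10 6-10 13-12 28-18 28-21 20-7 11-12 2-8-4-14-14-6 6-12 20-11 12-13 4-6 6-12 18-3 18 7 2 15-2 9 21 5 4-11 3-21 18 3 13 16 0 11-3 20-13 12 0 16-15 7 13 6 5 16 0 15 6 11 10 13 1 21 24 16-4 41-26 0-228-3-1-14 7-6 0z"/><path d="M145 411l-20 0-14 6 16 32-3 16 7 10 0 8-6 18 0 13 5 14 125 0 12-21 5-5 5-13 12-10 17-6-2-14 21-18 11-3-5-4-9-21-23 0-9 10-9 5-54 4-37-9-20-2z"/><path d="M382 441l-16 15-12 0-20 13-11 3-16 0-22 9-8 8-5 13-5 5-11 20 191 1 12-23 16-4-4-1-21-24-13-1-11-10-15-6-16 0-6-5z"/><path d="M421 16l-6 1-10 18-25 27-9 19-8 7-16 0-12-15-6-1-7-8-13-1-12-14-10 0-9-12-1 18-17 27-8 8-7 21 7 32 7 8 4 11 7 1 7-3 18-27 8-8 23 6 15 0 26-7 22-13 14-20 1-14 15-27 4-21z"/><path d="M415 193l-16 36-8 7-25 17-21-2-9 11 11 19 1 6 12 19 4 24 13 13 8 4 12-2 7-11 16-13 23-35 10-24-4-32-17-21z"/><path d="M110 417l-21 7-18 16-24 17-20 20-11 8 1 43 112-1-4-13 0-13 6-18 0-8-7-10 3-16z"/><path d="M453 147l-12 0-6 6-6 9-2 13-11 19 16 15 17 21 4 29 14-16 8-4 18-3 12 12 6 0 16-7 1-68-18 3-12-5-9-2-15-12z"/><path d="M415 68l-5 0-3 3-3 6-1 14-11 16-10 9-18 9 8 16 3 14 3 5 20 3 17-7 15 4 11-13 12 0 21 10 9 10 22 8 6 1 17-5-1-40-18-7-19 3-15-7-17-1-25-8-12-21 0-19z"/><path d="M363 125l-22 6-15 0-23-6-8 8-15 24-11 6 12 24-9 12 16 12 13 22 20 16 4 0 3-3 0-21-3-12 6-16 31-34 14-5-4-17z"/><path d="M418 156l-9 1-11 6-23-4-8 1-5 3-23 23-10 13-4 14 4 34 6-2 14 7 17 1 17-10 16-14 13-31 11-15 5-12 3-10z"/><path d="M41 257l-5 13 0 7 4 5-1 8-6 6-17 9 0 12 2 2 9 0 6-3 12 2-6 5-6 14-1 12 3 4 4 2 12-12 24 8 23-16 23-3 6-3 1-11-9-15-3-17-5-11-6 5-31 0-20-8z"/><path d="M263 335l-41 1-37 9-8 10-10 8-30 32-5 15 13 1 25 10 25 3 9-19 15-22 11-10 7-1 10-10 9-19z"/><path d="M515 53l-13 12-19 7-26-4-10 0-10 5-15-2-2 14 11 24 16 7 28 4 15 7 19-3 18 7 1-73z"/><path d="M251 16l-102 0-4 11 14 9 12 3 18 9 15 19 4 15 11 11 1-6 7-6 21 0 0-18 17-29-13-15z"/>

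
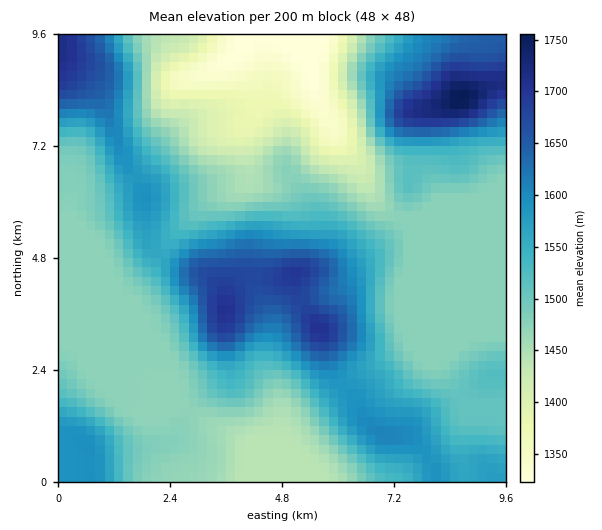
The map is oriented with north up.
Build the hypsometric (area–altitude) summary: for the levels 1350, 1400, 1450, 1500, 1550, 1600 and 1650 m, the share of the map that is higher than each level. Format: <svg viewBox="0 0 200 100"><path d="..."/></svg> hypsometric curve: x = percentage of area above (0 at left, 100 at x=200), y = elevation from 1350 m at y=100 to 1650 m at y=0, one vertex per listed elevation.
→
<svg viewBox="0 0 200 100"><path d="M192 100l-9-17-16-16-67-17-32-17-32-16-16-17"/></svg>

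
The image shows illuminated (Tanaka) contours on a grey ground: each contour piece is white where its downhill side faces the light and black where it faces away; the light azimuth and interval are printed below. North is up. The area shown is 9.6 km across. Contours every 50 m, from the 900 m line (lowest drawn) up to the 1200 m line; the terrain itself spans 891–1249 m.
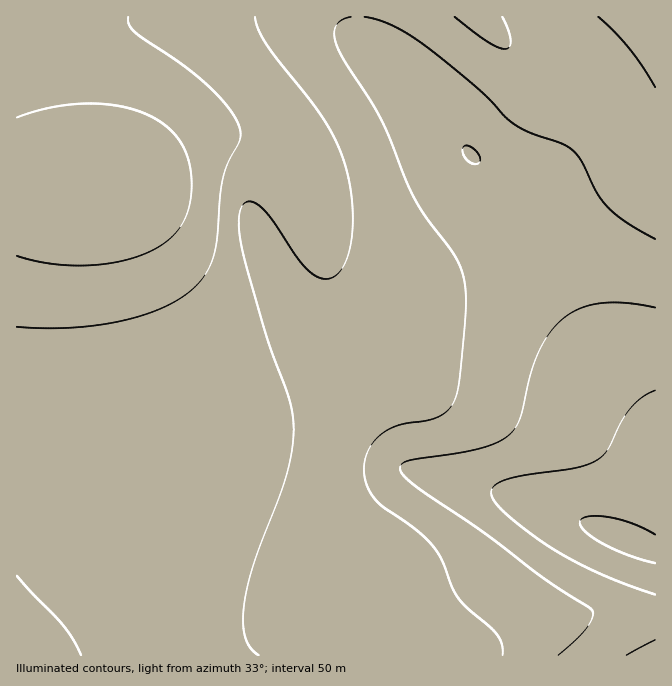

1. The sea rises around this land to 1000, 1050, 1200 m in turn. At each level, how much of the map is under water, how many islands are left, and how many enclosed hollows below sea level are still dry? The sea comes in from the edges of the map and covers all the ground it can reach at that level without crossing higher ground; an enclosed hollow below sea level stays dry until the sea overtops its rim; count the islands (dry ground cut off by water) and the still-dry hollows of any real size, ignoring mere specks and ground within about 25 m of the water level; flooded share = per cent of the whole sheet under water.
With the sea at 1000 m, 12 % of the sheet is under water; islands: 0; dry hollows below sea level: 0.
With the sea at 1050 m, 30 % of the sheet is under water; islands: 0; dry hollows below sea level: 0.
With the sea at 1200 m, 94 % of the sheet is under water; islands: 0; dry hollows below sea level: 0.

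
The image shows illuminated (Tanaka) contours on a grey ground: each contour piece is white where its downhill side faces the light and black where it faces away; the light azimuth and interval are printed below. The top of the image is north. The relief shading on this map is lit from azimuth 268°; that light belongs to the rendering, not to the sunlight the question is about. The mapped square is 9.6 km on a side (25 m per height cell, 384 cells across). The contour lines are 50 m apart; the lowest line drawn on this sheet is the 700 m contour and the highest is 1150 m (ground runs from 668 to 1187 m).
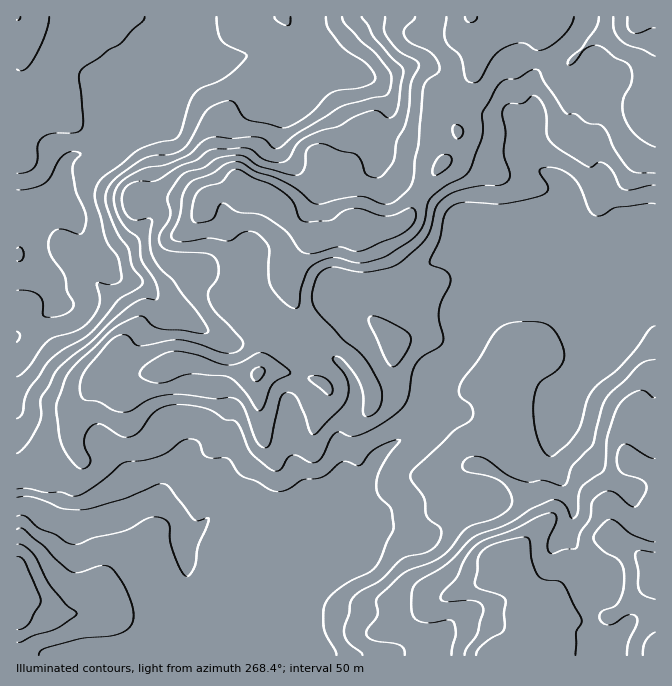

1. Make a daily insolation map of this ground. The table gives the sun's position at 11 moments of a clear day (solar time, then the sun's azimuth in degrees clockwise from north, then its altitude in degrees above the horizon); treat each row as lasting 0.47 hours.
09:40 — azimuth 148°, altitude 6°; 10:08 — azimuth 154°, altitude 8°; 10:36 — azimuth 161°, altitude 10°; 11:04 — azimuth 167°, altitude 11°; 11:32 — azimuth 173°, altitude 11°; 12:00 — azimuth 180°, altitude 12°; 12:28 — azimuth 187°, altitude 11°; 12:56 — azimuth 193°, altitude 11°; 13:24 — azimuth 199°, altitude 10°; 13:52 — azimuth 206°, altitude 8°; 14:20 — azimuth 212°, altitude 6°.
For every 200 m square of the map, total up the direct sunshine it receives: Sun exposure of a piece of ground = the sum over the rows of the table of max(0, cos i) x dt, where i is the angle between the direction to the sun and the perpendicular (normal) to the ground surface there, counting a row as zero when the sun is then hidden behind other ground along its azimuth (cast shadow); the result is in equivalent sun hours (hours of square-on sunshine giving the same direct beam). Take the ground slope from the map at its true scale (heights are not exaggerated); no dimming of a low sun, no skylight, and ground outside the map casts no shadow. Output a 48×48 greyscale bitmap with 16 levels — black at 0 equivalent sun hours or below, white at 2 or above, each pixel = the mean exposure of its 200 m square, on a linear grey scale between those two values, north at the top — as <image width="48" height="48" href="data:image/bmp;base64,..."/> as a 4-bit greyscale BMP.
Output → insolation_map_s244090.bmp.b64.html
<image width="48" height="48" href="data:image/bmp;base64,Qk32BAAAAAAAAHYAAAAoAAAAMAAAADAAAAABAAQAAAAAAIAEAAATCwAAEwsAABAAAAAAAAAAAAAAABEREQAiIiIAMzMzAERERABVVVUAZmZmAHd3dwCIiIgAmZmZAKqqqgC7u7sAzMzMAN3d3QDu7u4A////AJmZiIh3d2ZmdmZmeKvLl3djI0Z3ZmZmVf/tu6qYd3ZndmZmeZiauphkIjZlVnZmQqqqupiHZmZmdmZmdlRFabuGVGVFZ3eHZIl1RVZmZmZndmZmZmZnd4vbh2Z5llVHqXUzNFVWZmZnZmZmUyIkZlWM7Zh2VERFrFMzRVVWZlZmZndmZCAAEzI0eqlSJEZ2aDMzNFVmVVVmZmd2ZUIREAAkZndTNViIdxIiI0RWZVZmZlZmZlVDIAABNFZkI2iZYQERARJGZWZWZUVmZmZVMhARAAFXQXmmAAACMgATVndURGZWZmZmVnZBAAAXlCIxAQFau4YxA4l0WJmHZmd3ZnhjEAAAREQiNJvt7d7JaJiZmZmYh2Z4h3d2MQAAAmMzVv/8u6qrypiImZu6mXdnmYdmZUIQAjEUVmiJq7maupmIiryr2pl1ZmZnh1QxEzJKqWZoh4mqqYiZi9qc25h1MzRVVVVCMiNnYzNodWq6mIeJm8iaqbqXQiI0RWZEMiRjETNniIq6iIiJmpiZmr3bhjIiNXZVQzVDNDRniry6mImZqph4nKruyWQzRnZVVVRFZldni8u83d7su5h3i7eKuXeIdlZmZlREZ0Q0eZms///t3KmaqYdnmHd4dlZ3dkMhNSI0VnZ6zbqryq3bhEdmd3ZVZ2Z5lkIRJCIhE2ZFaJmGQ0VCAVdWiZhURneKp2QhEjIQADZBEjIQAAAkVnVYqruVRWeIdmZSEUMQAAIxAAAAMxNnqFRoZ5h3VEVVRWZlM2QQAAASAAA4qGZ5YzaFI1VWZCIiNWZmVIYyEAABEBWrp3nIMlZSJGZmZTISRmZmZEREMyAAJ5qHZpumRFQjRniHZmZmZmZmZjRVVjAAaYhUVomIh2ZmZWeIZmZmZmZmZmZmdRJZuXZVZmd5u8/9tzRWdmZmZmZ2ZnZ4cjeLu6iIdmZ7////64VFZmZmZmZ3ZmZlJIqXr/7biHeK7+zd7sl2ZmZmZmZmZlZTNovZV87sqqqmVois79l3ZmZmZnd2Z0RDRozrQlq5vcuCElVCSah3h3d3d4qZmVRFeaq6h1aIvchTAAAAAnq6qrqpiIqqmLqHh2VFVUNYmWMRIQAAAX7/3dyod4mt7NyndSAAEhADUgABQyARJHz/26hmaKiK78qYZBAAAAAAAAACVmVDRleqmGRYrLirvGaJZDIAAAAAAAADVURUVlVoh2WKzaq5inisyVQQAAAAAAAAASV1VWZomHd4uomJqWi8plQhAAAAAAAAACNENWZlZmdmiJmZh2eIZVREIRIQAAAAABASNVVTV2mXiIiHeIiHZWVVUzIRAAEQAAAARmVYqquamYh2Z4dlVnZmVDIREjMiEQABVVRYmburqYiFZ4dVaIdmVUMiJEM0QzI3dCNniavJiYd2d4h3mpl2ZmVVVERWVXis24iXeanLVph5mYh3d4mGZmZ5mIiHeKve7tupiLqspGmt25h3Z4iIdVVomqqoiau7mHeKmKuZuVac24d3d3d4dmZneIh2aKuWVEVomIh3iWVniQ=="/>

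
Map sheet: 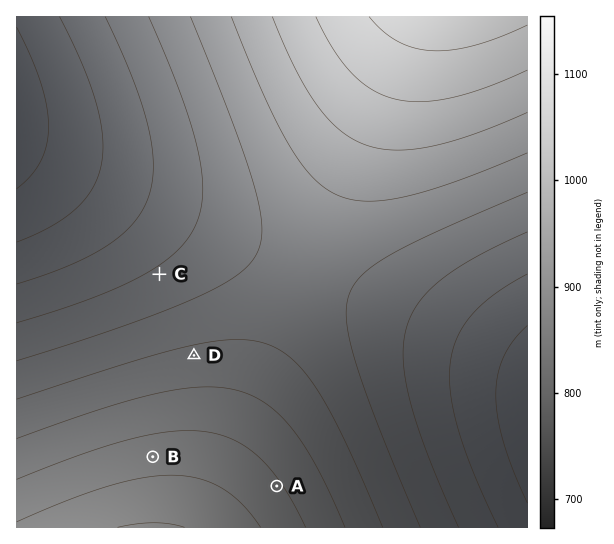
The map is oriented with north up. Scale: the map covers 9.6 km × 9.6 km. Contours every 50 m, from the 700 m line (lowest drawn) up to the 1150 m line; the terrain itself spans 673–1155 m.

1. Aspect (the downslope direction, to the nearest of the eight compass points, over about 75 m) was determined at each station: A NE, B N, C NW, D N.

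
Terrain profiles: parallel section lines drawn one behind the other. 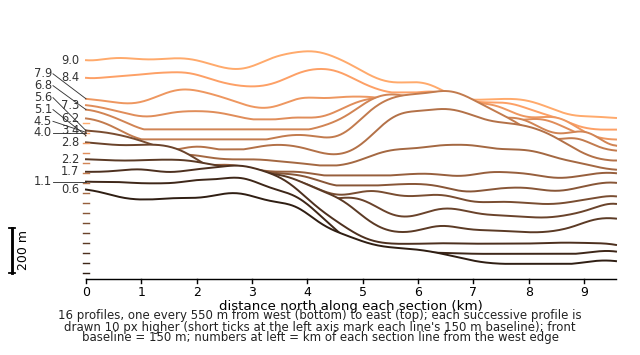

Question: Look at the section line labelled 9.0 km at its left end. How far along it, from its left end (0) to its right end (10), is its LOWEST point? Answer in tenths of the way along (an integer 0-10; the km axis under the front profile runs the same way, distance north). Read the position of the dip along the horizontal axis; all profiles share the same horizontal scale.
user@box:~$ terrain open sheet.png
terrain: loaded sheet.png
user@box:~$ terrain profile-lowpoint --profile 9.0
10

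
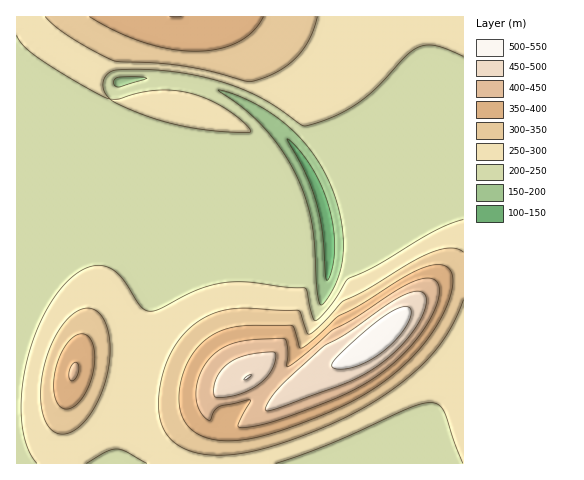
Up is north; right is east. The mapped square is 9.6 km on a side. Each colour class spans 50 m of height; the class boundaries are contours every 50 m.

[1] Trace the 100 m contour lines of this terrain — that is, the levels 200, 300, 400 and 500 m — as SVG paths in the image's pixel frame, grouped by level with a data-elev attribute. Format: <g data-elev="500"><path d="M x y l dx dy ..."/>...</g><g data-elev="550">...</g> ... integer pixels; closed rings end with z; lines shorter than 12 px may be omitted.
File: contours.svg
<g data-elev="200"><path d="M321 305l-2-4-2-11-3-46-2-22-6-23-9-23-15-25-18-23-20-19-26-19 14 4 18 7 17 10 16 11 14 12 11 13 19 31 8 18 5 19 3 19 0 17-2 16-4 14-9 17z"/><path d="M117 87l-2-2-2-3 2-3 3-2 19 0 10 1z"/></g><g data-elev="300"><path d="M57 433l5 1 7-1 7-4 8-6 12-19 10-23 4-25-1-22-7-18-5-5-6-2-6-1-7 3-12 10-12 18-9 23-4 23 0 22 6 17 5 6z"/><path d="M463 252l-8-4-10 1-14 4-15 7-49 30-24 11-21 23-13 10-2-1-6-20-3-3-62-2-18 4-15 6-11 8-11 11-9 13-6 14-5 18-2 17 0 15 4 13 8 12 12 9 17 6 18 1 21-1 24-5 29-9 31-13 27-12 25-14 22-15 20-16 15-15 12-16 11-19 8-20"/><path d="M45 17l11 10 15 11 43 23 44 2 27 3 24 5 41 11 24-9 20-14 14-18 9-24"/></g><g data-elev="400"><path d="M239 427l10 0 16-3 42-14 43-18 31-19 26-23 20-25 7-14 4-12 1-9-2-7-4-4-8-1-11 3-12 6-47 31-23 13-25 22-19 13-1-1 1-10-1-9-1-5-2-3-42 3-13 4-12 6-10 11-8 14-3 15 1 14 5 9 7 6 2-1 3-8 6-5 30-6 0 2-12 22z"/><path d="M71 381l4-2 3-7 1-7-3-3-3 2-4 6 0 7z"/><path d="M169 17l13 0"/></g><g data-elev="500"><path d="M244 379l2 0 5-4-4 1z"/><path d="M336 369l11 0 13-4 12-6 13-9 12-11 9-13 5-11-1-7-5-2-9 3-26 18-35 33-3 5 1 3z"/></g>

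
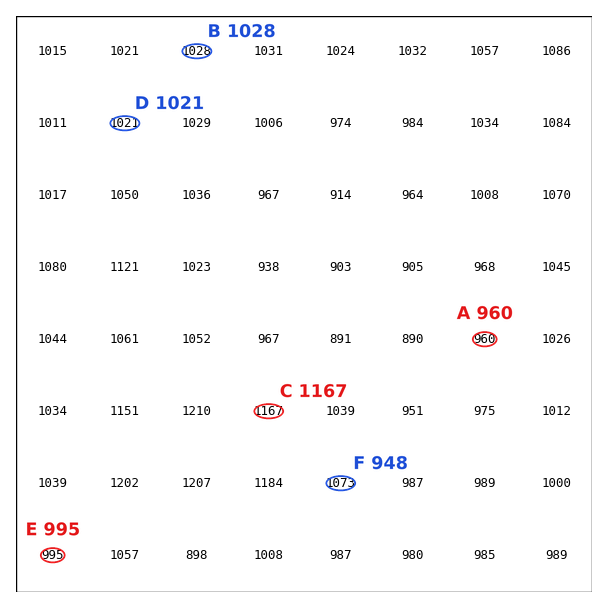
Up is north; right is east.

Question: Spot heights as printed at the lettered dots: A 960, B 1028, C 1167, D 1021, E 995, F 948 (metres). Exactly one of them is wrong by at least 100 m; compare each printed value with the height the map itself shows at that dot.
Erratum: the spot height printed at F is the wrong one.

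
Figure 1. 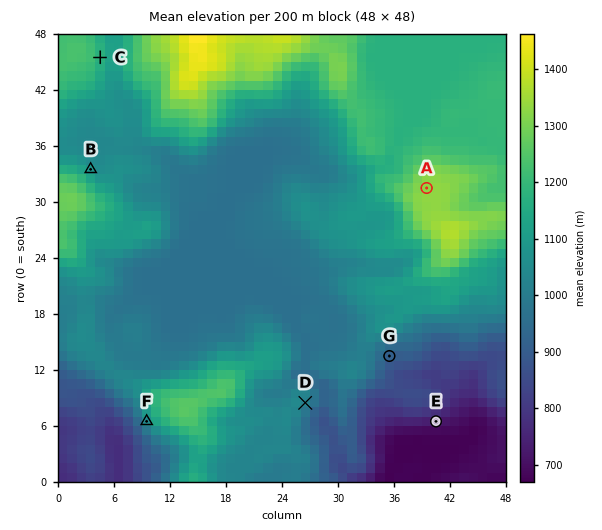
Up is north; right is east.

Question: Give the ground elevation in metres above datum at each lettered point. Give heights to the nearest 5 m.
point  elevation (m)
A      1330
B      1080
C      1180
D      1020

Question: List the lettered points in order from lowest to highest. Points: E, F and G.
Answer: E G F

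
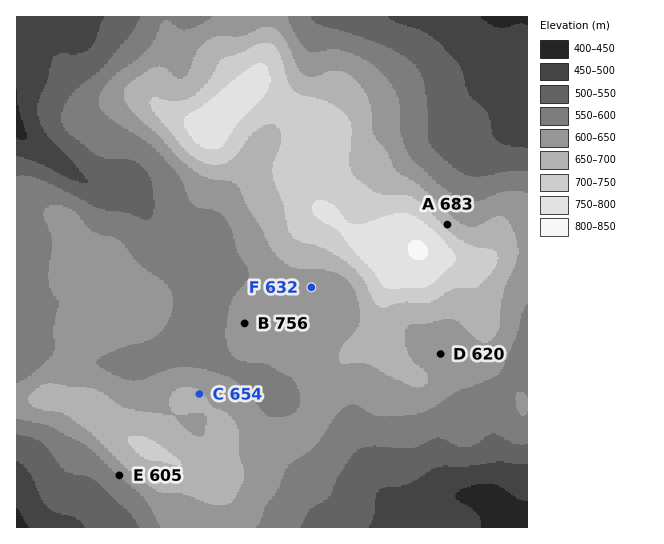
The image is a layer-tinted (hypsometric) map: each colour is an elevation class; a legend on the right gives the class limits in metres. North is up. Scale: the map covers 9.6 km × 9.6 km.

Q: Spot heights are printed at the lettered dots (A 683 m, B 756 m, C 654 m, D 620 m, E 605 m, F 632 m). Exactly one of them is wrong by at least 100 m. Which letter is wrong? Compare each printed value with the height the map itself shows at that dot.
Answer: B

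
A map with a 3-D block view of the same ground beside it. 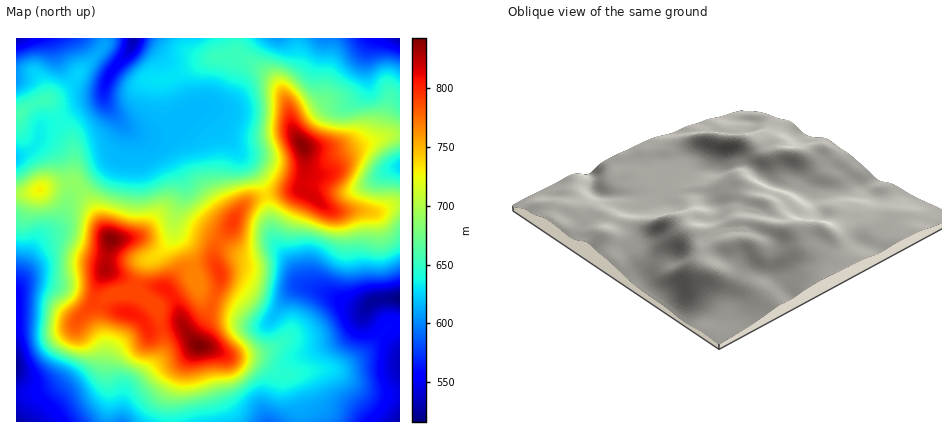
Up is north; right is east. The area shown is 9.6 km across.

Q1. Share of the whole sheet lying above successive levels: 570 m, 92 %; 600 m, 84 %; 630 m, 64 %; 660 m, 45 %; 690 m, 35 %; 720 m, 26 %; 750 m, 19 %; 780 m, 12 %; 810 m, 3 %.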